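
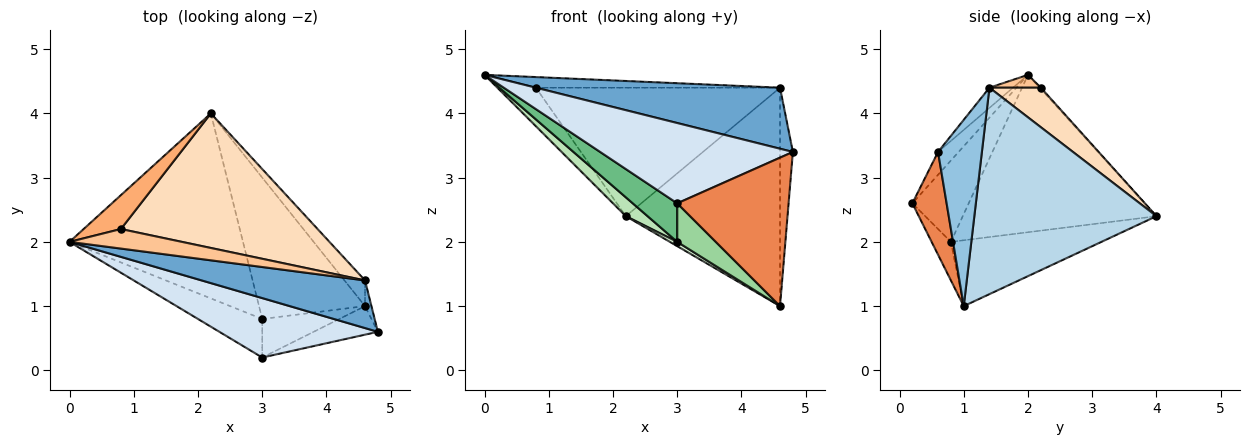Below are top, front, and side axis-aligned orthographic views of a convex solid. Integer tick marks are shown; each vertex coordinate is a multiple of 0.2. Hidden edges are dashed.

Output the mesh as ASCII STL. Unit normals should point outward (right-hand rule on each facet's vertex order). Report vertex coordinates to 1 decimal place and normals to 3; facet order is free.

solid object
 facet normal -0.076 -0.786 0.614
  outer loop
   vertex 4.6 1.4 4.4
   vertex 0.0 2.0 4.6
   vertex 4.8 0.6 3.4
  endloop
 endfacet
 facet normal 0.959 0.281 -0.033
  outer loop
   vertex 4.6 1.4 4.4
   vertex 4.8 0.6 3.4
   vertex 4.6 1.0 1.0
  endloop
 endfacet
 facet normal 0.761 0.644 -0.076
  outer loop
   vertex 4.6 1.4 4.4
   vertex 4.6 1.0 1.0
   vertex 2.2 4.0 2.4
  endloop
 endfacet
 facet normal -0.085 -0.801 0.593
  outer loop
   vertex 3.0 0.2 2.6
   vertex 4.8 0.6 3.4
   vertex 0.0 2.0 4.6
  endloop
 endfacet
 facet normal 0.289 -0.940 -0.181
  outer loop
   vertex 3.0 0.2 2.6
   vertex 4.6 1.0 1.0
   vertex 4.8 0.6 3.4
  endloop
 endfacet
 facet normal -0.023 0.751 0.660
  outer loop
   vertex 0.8 2.2 4.4
   vertex 2.2 4.0 2.4
   vertex 0.0 2.0 4.6
  endloop
 endfacet
 facet normal 0.100 0.475 0.874
  outer loop
   vertex 0.8 2.2 4.4
   vertex 0.0 2.0 4.6
   vertex 4.6 1.4 4.4
  endloop
 endfacet
 facet normal 0.144 0.683 0.716
  outer loop
   vertex 0.8 2.2 4.4
   vertex 4.6 1.4 4.4
   vertex 2.2 4.0 2.4
  endloop
 endfacet
 facet normal -0.667 -0.527 -0.527
  outer loop
   vertex 3.0 0.8 2.0
   vertex 3.0 0.2 2.6
   vertex 0.0 2.0 4.6
  endloop
 endfacet
 facet normal -0.333 -0.667 -0.667
  outer loop
   vertex 3.0 0.8 2.0
   vertex 4.6 1.0 1.0
   vertex 3.0 0.2 2.6
  endloop
 endfacet
 facet normal -0.670 -0.075 -0.738
  outer loop
   vertex 3.0 0.8 2.0
   vertex 0.0 2.0 4.6
   vertex 2.2 4.0 2.4
  endloop
 endfacet
 facet normal -0.528 -0.026 -0.849
  outer loop
   vertex 3.0 0.8 2.0
   vertex 2.2 4.0 2.4
   vertex 4.6 1.0 1.0
  endloop
 endfacet
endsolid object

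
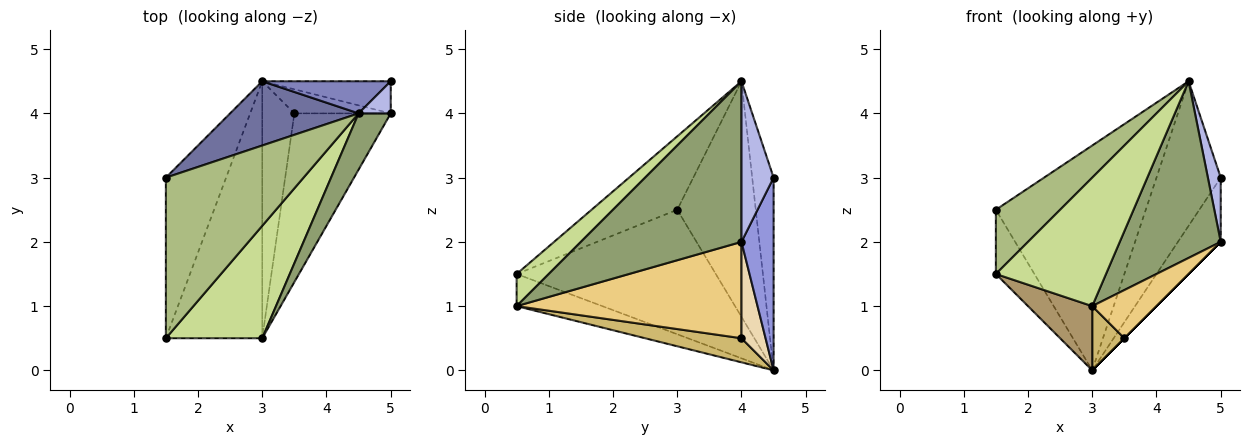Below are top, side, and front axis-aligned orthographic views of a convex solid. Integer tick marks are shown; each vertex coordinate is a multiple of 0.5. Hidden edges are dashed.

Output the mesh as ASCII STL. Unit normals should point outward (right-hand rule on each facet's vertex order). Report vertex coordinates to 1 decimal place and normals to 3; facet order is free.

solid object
 facet normal -0.450 0.859 0.245
  outer loop
   vertex 4.5 4.0 4.5
   vertex 3.0 4.5 0.0
   vertex 1.5 3.0 2.5
  endloop
 endfacet
 facet normal -0.309 0.928 0.206
  outer loop
   vertex 4.5 4.0 4.5
   vertex 5.0 4.5 3.0
   vertex 3.0 4.5 0.0
  endloop
 endfacet
 facet normal 0.557 0.743 -0.371
  outer loop
   vertex 5.0 4.0 2.0
   vertex 3.0 4.5 0.0
   vertex 5.0 4.5 3.0
  endloop
 endfacet
 facet normal 0.913 -0.365 0.183
  outer loop
   vertex 5.0 4.0 2.0
   vertex 5.0 4.5 3.0
   vertex 4.5 4.0 4.5
  endloop
 endfacet
 facet normal 0.835 -0.525 0.167
  outer loop
   vertex 5.0 4.0 2.0
   vertex 4.5 4.0 4.5
   vertex 3.0 0.5 1.0
  endloop
 endfacet
 facet normal -0.444 -0.333 0.832
  outer loop
   vertex 1.5 0.5 1.5
   vertex 4.5 4.0 4.5
   vertex 1.5 3.0 2.5
  endloop
 endfacet
 facet normal 0.214 -0.735 0.643
  outer loop
   vertex 1.5 0.5 1.5
   vertex 3.0 0.5 1.0
   vertex 4.5 4.0 4.5
  endloop
 endfacet
 facet normal -0.887 0.172 -0.429
  outer loop
   vertex 1.5 0.5 1.5
   vertex 1.5 3.0 2.5
   vertex 3.0 4.5 0.0
  endloop
 endfacet
 facet normal -0.308 -0.231 -0.923
  outer loop
   vertex 1.5 0.5 1.5
   vertex 3.0 4.5 0.0
   vertex 3.0 0.5 1.0
  endloop
 endfacet
 facet normal 0.588 -0.196 -0.784
  outer loop
   vertex 3.5 4.0 0.5
   vertex 3.0 0.5 1.0
   vertex 3.0 4.5 0.0
  endloop
 endfacet
 facet normal 0.693 -0.198 -0.693
  outer loop
   vertex 3.5 4.0 0.5
   vertex 5.0 4.0 2.0
   vertex 3.0 0.5 1.0
  endloop
 endfacet
 facet normal 0.707 0.000 -0.707
  outer loop
   vertex 3.5 4.0 0.5
   vertex 3.0 4.5 0.0
   vertex 5.0 4.0 2.0
  endloop
 endfacet
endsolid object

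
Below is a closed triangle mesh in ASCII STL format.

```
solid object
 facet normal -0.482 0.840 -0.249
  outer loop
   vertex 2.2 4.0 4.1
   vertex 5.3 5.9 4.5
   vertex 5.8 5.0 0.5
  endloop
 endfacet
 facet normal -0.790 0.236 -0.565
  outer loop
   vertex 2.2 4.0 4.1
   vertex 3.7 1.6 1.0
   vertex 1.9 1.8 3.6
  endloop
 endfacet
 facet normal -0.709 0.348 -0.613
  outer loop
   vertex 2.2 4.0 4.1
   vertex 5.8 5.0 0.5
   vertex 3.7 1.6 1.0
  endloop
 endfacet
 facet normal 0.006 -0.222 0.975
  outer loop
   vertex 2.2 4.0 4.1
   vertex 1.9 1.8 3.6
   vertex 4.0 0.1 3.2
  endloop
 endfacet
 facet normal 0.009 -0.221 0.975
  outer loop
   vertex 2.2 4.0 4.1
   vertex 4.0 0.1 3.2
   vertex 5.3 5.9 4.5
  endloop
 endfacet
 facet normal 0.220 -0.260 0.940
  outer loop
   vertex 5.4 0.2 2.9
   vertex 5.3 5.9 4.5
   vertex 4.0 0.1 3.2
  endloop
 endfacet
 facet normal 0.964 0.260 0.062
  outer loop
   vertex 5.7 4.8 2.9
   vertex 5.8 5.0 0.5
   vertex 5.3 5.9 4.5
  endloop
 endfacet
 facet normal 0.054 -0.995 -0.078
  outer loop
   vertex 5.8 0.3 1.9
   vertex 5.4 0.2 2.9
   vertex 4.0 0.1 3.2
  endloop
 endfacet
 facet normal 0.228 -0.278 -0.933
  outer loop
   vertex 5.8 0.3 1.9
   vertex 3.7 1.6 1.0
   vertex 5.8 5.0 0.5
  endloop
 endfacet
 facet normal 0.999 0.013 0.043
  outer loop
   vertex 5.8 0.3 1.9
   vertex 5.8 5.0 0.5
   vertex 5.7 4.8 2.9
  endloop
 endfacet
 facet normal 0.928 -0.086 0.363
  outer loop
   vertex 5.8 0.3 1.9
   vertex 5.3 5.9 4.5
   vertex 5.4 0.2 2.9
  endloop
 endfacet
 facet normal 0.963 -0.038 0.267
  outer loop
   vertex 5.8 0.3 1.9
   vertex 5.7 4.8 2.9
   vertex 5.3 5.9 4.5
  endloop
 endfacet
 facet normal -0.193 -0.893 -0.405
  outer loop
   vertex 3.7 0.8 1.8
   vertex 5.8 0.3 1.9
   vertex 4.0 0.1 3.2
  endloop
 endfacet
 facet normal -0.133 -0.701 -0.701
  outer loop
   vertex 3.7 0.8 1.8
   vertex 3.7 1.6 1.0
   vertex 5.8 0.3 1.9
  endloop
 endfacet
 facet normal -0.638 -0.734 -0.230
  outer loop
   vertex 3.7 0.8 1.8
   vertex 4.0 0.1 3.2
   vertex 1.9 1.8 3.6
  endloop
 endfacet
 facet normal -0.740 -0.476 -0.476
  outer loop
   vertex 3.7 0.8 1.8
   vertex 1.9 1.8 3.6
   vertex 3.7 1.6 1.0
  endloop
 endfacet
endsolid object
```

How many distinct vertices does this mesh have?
10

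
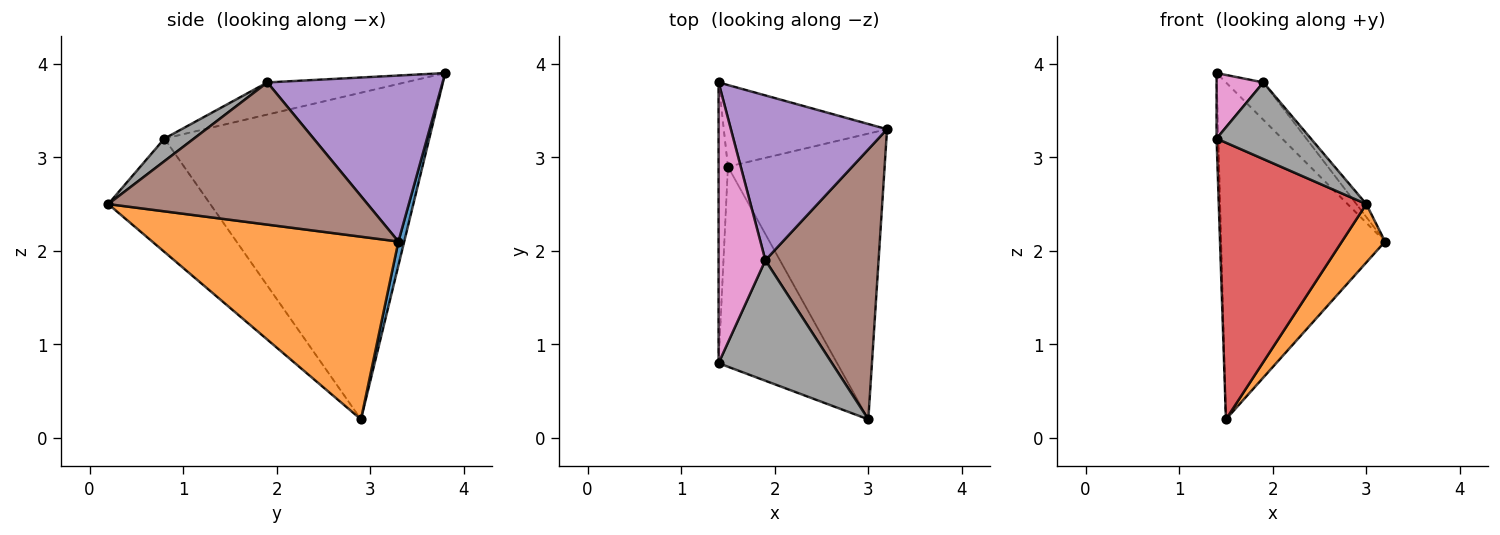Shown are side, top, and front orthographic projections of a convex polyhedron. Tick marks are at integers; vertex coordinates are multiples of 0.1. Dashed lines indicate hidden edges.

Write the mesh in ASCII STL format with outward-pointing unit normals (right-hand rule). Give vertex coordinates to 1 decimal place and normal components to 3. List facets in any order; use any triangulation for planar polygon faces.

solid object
 facet normal 0.034 0.971 -0.235
  outer loop
   vertex 1.5 2.9 0.2
   vertex 1.4 3.8 3.9
   vertex 3.2 3.3 2.1
  endloop
 endfacet
 facet normal 0.752 -0.132 -0.645
  outer loop
   vertex 1.5 2.9 0.2
   vertex 3.2 3.3 2.1
   vertex 3.0 0.2 2.5
  endloop
 endfacet
 facet normal -1.000 0.007 -0.029
  outer loop
   vertex 1.4 0.8 3.2
   vertex 1.4 3.8 3.9
   vertex 1.5 2.9 0.2
  endloop
 endfacet
 facet normal -0.489 -0.707 -0.511
  outer loop
   vertex 1.4 0.8 3.2
   vertex 1.5 2.9 0.2
   vertex 3.0 0.2 2.5
  endloop
 endfacet
 facet normal 0.720 0.154 0.677
  outer loop
   vertex 1.9 1.9 3.8
   vertex 3.2 3.3 2.1
   vertex 1.4 3.8 3.9
  endloop
 endfacet
 facet normal 0.782 0.030 0.623
  outer loop
   vertex 1.9 1.9 3.8
   vertex 3.0 0.2 2.5
   vertex 3.2 3.3 2.1
  endloop
 endfacet
 facet normal -0.556 -0.189 0.810
  outer loop
   vertex 1.9 1.9 3.8
   vertex 1.4 3.8 3.9
   vertex 1.4 0.8 3.2
  endloop
 endfacet
 facet normal 0.166 -0.529 0.832
  outer loop
   vertex 1.9 1.9 3.8
   vertex 1.4 0.8 3.2
   vertex 3.0 0.2 2.5
  endloop
 endfacet
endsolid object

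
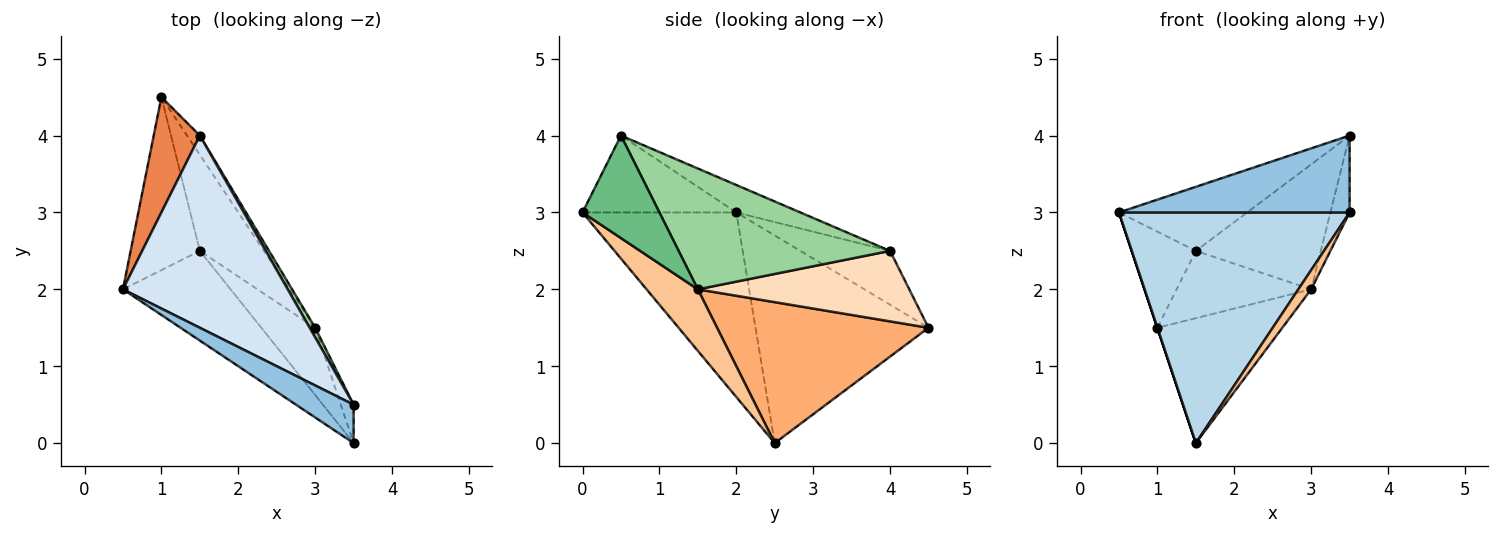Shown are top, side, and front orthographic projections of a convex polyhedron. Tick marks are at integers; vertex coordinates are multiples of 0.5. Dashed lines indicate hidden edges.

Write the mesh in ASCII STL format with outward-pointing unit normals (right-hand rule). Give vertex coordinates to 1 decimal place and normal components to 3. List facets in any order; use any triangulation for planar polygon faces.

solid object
 facet normal -0.949 0.000 -0.316
  outer loop
   vertex 1.5 2.5 0.0
   vertex 0.5 2.0 3.0
   vertex 1.0 4.5 1.5
  endloop
 endfacet
 facet normal -0.512 -0.768 0.384
  outer loop
   vertex 3.5 0.0 3.0
   vertex 3.5 0.5 4.0
   vertex 0.5 2.0 3.0
  endloop
 endfacet
 facet normal -0.528 -0.792 -0.308
  outer loop
   vertex 3.5 0.0 3.0
   vertex 0.5 2.0 3.0
   vertex 1.5 2.5 0.0
  endloop
 endfacet
 facet normal -0.156 0.312 0.937
  outer loop
   vertex 1.5 4.0 2.5
   vertex 0.5 2.0 3.0
   vertex 3.5 0.5 4.0
  endloop
 endfacet
 facet normal -0.667 0.477 0.572
  outer loop
   vertex 1.5 4.0 2.5
   vertex 1.0 4.5 1.5
   vertex 0.5 2.0 3.0
  endloop
 endfacet
 facet normal 0.802 0.474 -0.364
  outer loop
   vertex 3.0 1.5 2.0
   vertex 1.5 2.5 0.0
   vertex 1.0 4.5 1.5
  endloop
 endfacet
 facet normal 0.740 -0.185 -0.647
  outer loop
   vertex 3.0 1.5 2.0
   vertex 3.5 0.0 3.0
   vertex 1.5 2.5 0.0
  endloop
 endfacet
 facet normal 0.834 0.531 -0.152
  outer loop
   vertex 3.0 1.5 2.0
   vertex 1.0 4.5 1.5
   vertex 1.5 4.0 2.5
  endloop
 endfacet
 facet normal 0.963 0.241 -0.120
  outer loop
   vertex 3.0 1.5 2.0
   vertex 3.5 0.5 4.0
   vertex 3.5 0.0 3.0
  endloop
 endfacet
 facet normal 0.860 0.508 0.039
  outer loop
   vertex 3.0 1.5 2.0
   vertex 1.5 4.0 2.5
   vertex 3.5 0.5 4.0
  endloop
 endfacet
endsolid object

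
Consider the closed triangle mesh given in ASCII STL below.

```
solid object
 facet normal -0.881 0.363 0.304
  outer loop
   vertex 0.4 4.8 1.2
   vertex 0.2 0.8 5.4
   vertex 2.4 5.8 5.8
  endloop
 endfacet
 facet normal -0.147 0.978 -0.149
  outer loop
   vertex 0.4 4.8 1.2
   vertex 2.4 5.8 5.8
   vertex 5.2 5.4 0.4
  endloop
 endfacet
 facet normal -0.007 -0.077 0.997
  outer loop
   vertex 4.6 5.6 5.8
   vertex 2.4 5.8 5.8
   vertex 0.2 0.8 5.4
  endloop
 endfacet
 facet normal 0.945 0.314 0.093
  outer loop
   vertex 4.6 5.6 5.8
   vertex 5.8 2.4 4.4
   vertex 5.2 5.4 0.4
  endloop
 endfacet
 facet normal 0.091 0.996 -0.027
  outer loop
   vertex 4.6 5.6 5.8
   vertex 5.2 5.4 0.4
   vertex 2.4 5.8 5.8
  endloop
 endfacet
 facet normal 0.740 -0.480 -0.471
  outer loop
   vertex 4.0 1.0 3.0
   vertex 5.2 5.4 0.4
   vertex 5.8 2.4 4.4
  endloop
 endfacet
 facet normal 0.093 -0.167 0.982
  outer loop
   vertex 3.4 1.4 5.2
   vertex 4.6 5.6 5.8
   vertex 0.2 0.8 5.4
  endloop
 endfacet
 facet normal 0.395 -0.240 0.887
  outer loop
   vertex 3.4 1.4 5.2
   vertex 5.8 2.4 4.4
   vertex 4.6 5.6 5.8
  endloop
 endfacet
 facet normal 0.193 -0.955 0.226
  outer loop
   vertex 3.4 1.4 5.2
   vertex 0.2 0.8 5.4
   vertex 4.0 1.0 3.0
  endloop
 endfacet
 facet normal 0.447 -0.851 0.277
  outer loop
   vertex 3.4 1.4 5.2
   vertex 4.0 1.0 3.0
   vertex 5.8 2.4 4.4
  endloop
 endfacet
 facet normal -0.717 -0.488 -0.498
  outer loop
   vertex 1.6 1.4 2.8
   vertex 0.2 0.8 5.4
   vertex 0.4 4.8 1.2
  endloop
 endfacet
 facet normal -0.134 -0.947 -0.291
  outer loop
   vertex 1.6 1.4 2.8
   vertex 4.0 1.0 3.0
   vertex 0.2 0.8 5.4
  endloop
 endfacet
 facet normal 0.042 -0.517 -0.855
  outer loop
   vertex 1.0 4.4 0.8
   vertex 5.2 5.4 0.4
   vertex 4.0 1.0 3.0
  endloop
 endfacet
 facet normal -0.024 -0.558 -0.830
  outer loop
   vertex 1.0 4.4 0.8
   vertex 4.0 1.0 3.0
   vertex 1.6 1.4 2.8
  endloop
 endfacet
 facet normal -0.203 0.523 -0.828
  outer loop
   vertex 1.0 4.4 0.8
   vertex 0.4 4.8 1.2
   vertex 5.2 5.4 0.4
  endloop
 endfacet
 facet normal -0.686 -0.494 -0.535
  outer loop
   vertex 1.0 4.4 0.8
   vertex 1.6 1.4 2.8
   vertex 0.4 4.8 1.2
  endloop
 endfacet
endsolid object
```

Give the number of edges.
24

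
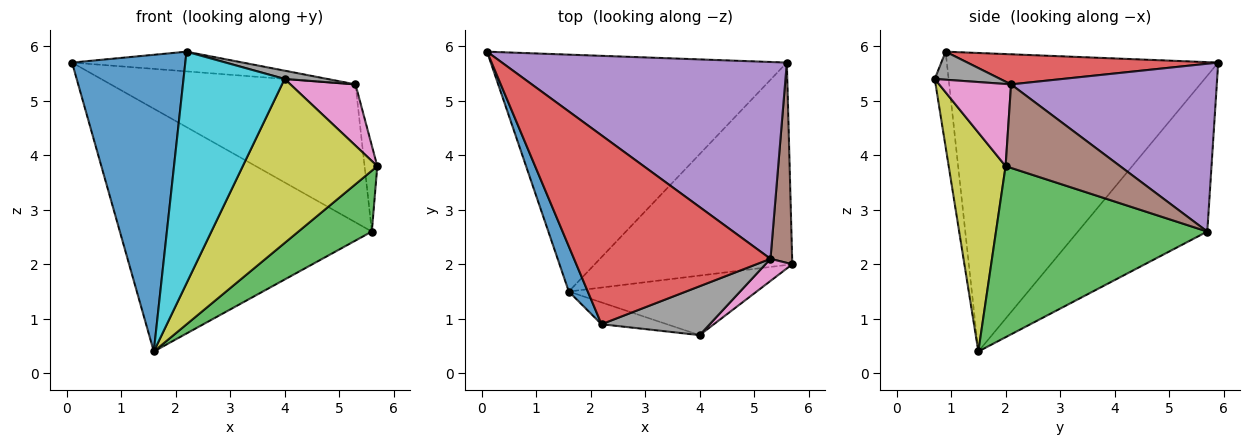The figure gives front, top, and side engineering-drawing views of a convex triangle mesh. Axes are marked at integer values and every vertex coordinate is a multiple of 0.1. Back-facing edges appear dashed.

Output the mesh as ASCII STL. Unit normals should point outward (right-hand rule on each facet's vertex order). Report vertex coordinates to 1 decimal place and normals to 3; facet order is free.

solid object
 facet normal -0.921 -0.385 0.059
  outer loop
   vertex 1.6 1.5 0.4
   vertex 2.2 0.9 5.9
   vertex 0.1 5.9 5.7
  endloop
 endfacet
 facet normal -0.345 0.672 -0.655
  outer loop
   vertex 5.6 5.7 2.6
   vertex 1.6 1.5 0.4
   vertex 0.1 5.9 5.7
  endloop
 endfacet
 facet normal 0.638 -0.222 -0.737
  outer loop
   vertex 5.6 5.7 2.6
   vertex 5.7 2.0 3.8
   vertex 1.6 1.5 0.4
  endloop
 endfacet
 facet normal 0.151 0.103 0.983
  outer loop
   vertex 5.3 2.1 5.3
   vertex 0.1 5.9 5.7
   vertex 2.2 0.9 5.9
  endloop
 endfacet
 facet normal 0.435 0.517 0.738
  outer loop
   vertex 5.3 2.1 5.3
   vertex 5.6 5.7 2.6
   vertex 0.1 5.9 5.7
  endloop
 endfacet
 facet normal 0.962 0.107 0.250
  outer loop
   vertex 5.3 2.1 5.3
   vertex 5.7 2.0 3.8
   vertex 5.6 5.7 2.6
  endloop
 endfacet
 facet normal 0.720 -0.652 0.236
  outer loop
   vertex 4.0 0.7 5.4
   vertex 5.7 2.0 3.8
   vertex 5.3 2.1 5.3
  endloop
 endfacet
 facet normal 0.247 -0.162 0.955
  outer loop
   vertex 4.0 0.7 5.4
   vertex 5.3 2.1 5.3
   vertex 2.2 0.9 5.9
  endloop
 endfacet
 facet normal 0.369 -0.873 -0.317
  outer loop
   vertex 4.0 0.7 5.4
   vertex 1.6 1.5 0.4
   vertex 5.7 2.0 3.8
  endloop
 endfacet
 facet normal -0.135 -0.986 -0.093
  outer loop
   vertex 4.0 0.7 5.4
   vertex 2.2 0.9 5.9
   vertex 1.6 1.5 0.4
  endloop
 endfacet
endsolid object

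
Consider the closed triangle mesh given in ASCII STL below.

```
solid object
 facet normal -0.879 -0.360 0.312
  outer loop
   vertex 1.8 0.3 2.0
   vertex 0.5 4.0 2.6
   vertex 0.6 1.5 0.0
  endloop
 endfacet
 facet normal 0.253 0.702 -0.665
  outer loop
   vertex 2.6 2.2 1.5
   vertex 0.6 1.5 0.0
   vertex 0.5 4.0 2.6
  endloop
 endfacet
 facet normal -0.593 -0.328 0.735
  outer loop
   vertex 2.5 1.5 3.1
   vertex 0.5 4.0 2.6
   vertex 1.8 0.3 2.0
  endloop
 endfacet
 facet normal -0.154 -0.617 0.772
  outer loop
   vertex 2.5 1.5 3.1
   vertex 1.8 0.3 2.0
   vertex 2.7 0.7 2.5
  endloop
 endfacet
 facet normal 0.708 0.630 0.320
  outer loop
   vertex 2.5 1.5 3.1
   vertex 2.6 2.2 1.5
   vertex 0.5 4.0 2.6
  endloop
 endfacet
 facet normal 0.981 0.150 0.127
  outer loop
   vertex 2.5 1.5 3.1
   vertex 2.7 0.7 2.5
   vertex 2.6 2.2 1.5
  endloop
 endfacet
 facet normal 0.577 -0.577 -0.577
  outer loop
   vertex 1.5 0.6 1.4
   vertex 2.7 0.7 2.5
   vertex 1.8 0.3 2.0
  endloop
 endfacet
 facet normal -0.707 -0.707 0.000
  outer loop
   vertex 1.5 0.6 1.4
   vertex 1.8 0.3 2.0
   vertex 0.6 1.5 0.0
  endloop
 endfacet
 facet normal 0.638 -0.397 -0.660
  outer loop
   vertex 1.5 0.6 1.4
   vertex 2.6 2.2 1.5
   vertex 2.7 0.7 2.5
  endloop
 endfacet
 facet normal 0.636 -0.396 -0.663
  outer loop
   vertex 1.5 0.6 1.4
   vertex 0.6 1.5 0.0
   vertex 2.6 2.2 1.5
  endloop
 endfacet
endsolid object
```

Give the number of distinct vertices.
7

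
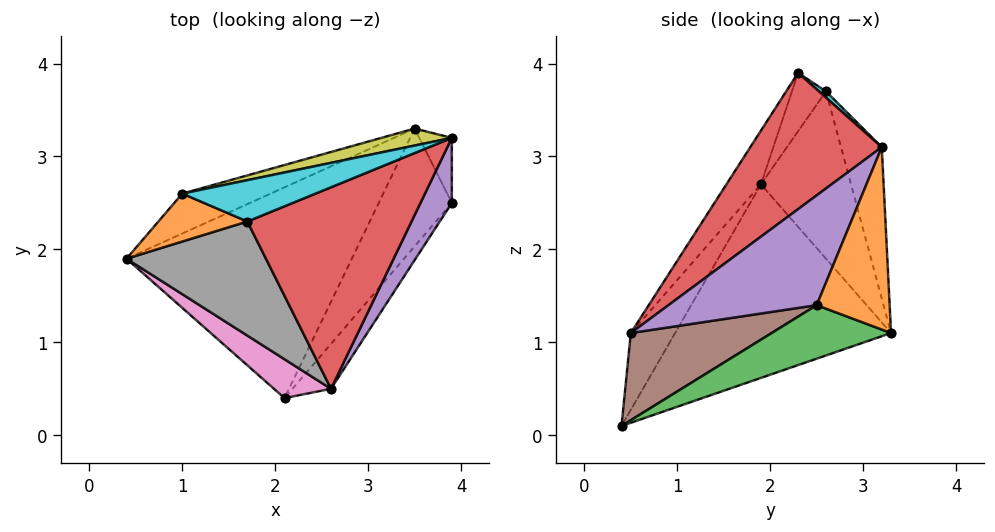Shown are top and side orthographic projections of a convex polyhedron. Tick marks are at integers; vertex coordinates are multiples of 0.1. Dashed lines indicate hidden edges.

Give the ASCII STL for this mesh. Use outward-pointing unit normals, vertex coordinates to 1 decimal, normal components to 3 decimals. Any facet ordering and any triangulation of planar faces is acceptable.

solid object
 facet normal -0.565 0.499 -0.657
  outer loop
   vertex 3.5 3.3 1.1
   vertex 2.1 0.4 0.1
   vertex 0.4 1.9 2.7
  endloop
 endfacet
 facet normal 0.906 0.392 -0.162
  outer loop
   vertex 3.9 2.5 1.4
   vertex 3.5 3.3 1.1
   vertex 3.9 3.2 3.1
  endloop
 endfacet
 facet normal 0.591 -0.007 -0.807
  outer loop
   vertex 3.9 2.5 1.4
   vertex 2.1 0.4 0.1
   vertex 3.5 3.3 1.1
  endloop
 endfacet
 facet normal 0.480 -0.660 0.578
  outer loop
   vertex 2.6 0.5 1.1
   vertex 3.9 3.2 3.1
   vertex 1.7 2.3 3.9
  endloop
 endfacet
 facet normal 0.800 -0.554 0.228
  outer loop
   vertex 2.6 0.5 1.1
   vertex 3.9 2.5 1.4
   vertex 3.9 3.2 3.1
  endloop
 endfacet
 facet normal 0.807 -0.471 -0.356
  outer loop
   vertex 2.6 0.5 1.1
   vertex 2.1 0.4 0.1
   vertex 3.9 2.5 1.4
  endloop
 endfacet
 facet normal -0.368 -0.889 0.273
  outer loop
   vertex 2.6 0.5 1.1
   vertex 0.4 1.9 2.7
   vertex 2.1 0.4 0.1
  endloop
 endfacet
 facet normal -0.188 -0.853 0.488
  outer loop
   vertex 2.6 0.5 1.1
   vertex 1.7 2.3 3.9
   vertex 0.4 1.9 2.7
  endloop
 endfacet
 facet normal -0.185 0.979 0.086
  outer loop
   vertex 1.0 2.6 3.7
   vertex 3.9 3.2 3.1
   vertex 3.5 3.3 1.1
  endloop
 endfacet
 facet normal 0.037 0.612 0.790
  outer loop
   vertex 1.0 2.6 3.7
   vertex 1.7 2.3 3.9
   vertex 3.9 3.2 3.1
  endloop
 endfacet
 facet normal -0.508 0.819 -0.268
  outer loop
   vertex 1.0 2.6 3.7
   vertex 3.5 3.3 1.1
   vertex 0.4 1.9 2.7
  endloop
 endfacet
 facet normal -0.445 -0.586 0.677
  outer loop
   vertex 1.0 2.6 3.7
   vertex 0.4 1.9 2.7
   vertex 1.7 2.3 3.9
  endloop
 endfacet
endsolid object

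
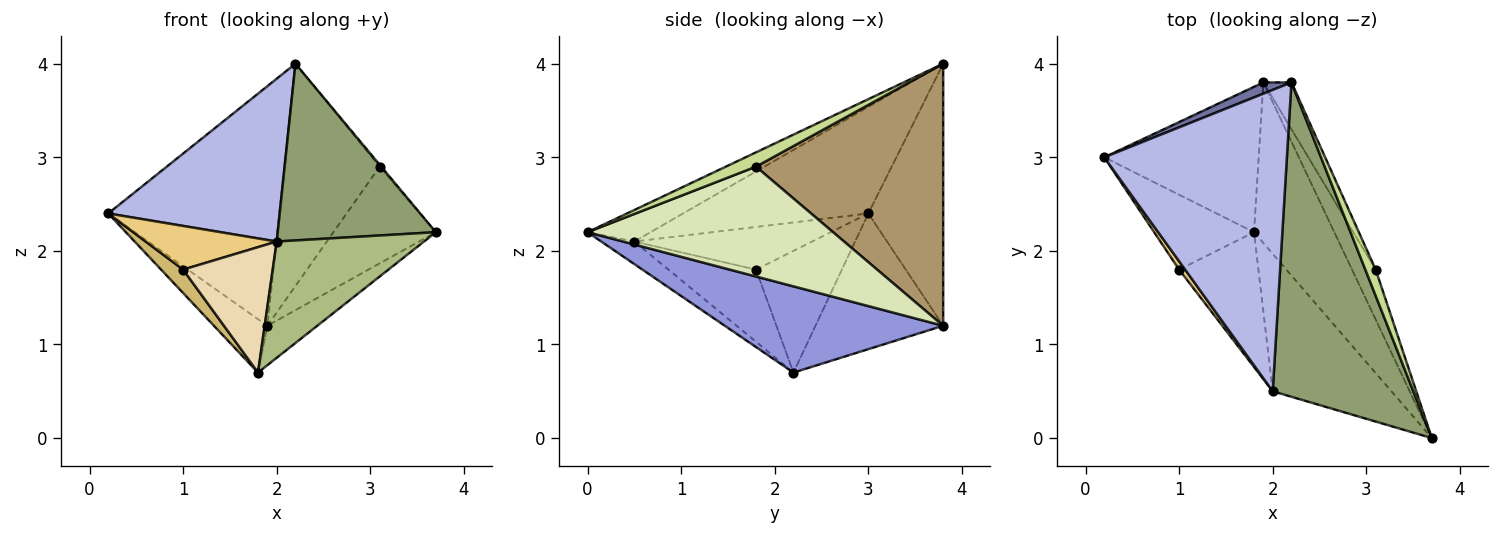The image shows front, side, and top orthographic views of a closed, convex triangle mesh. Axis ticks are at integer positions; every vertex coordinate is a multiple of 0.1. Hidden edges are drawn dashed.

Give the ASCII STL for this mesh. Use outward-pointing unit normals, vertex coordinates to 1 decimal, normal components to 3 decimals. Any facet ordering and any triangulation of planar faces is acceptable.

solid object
 facet normal -0.400 0.915 0.043
  outer loop
   vertex 1.9 3.8 1.2
   vertex 0.2 3.0 2.4
   vertex 2.2 3.8 4.0
  endloop
 endfacet
 facet normal -0.636 0.266 -0.724
  outer loop
   vertex 1.8 2.2 0.7
   vertex 0.2 3.0 2.4
   vertex 1.9 3.8 1.2
  endloop
 endfacet
 facet normal 0.722 0.165 -0.672
  outer loop
   vertex 1.8 2.2 0.7
   vertex 1.9 3.8 1.2
   vertex 3.7 0.0 2.2
  endloop
 endfacet
 facet normal -0.457 -0.423 0.783
  outer loop
   vertex 2.0 0.5 2.1
   vertex 2.2 3.8 4.0
   vertex 0.2 3.0 2.4
  endloop
 endfacet
 facet normal -0.192 -0.481 0.856
  outer loop
   vertex 2.0 0.5 2.1
   vertex 3.7 0.0 2.2
   vertex 2.2 3.8 4.0
  endloop
 endfacet
 facet normal -0.144 -0.639 -0.756
  outer loop
   vertex 2.0 0.5 2.1
   vertex 1.8 2.2 0.7
   vertex 3.7 0.0 2.2
  endloop
 endfacet
 facet normal 0.809 0.042 0.586
  outer loop
   vertex 3.1 1.8 2.9
   vertex 2.2 3.8 4.0
   vertex 3.7 0.0 2.2
  endloop
 endfacet
 facet normal 0.905 0.378 -0.195
  outer loop
   vertex 3.1 1.8 2.9
   vertex 3.7 0.0 2.2
   vertex 1.9 3.8 1.2
  endloop
 endfacet
 facet normal 0.887 0.452 -0.095
  outer loop
   vertex 3.1 1.8 2.9
   vertex 1.9 3.8 1.2
   vertex 2.2 3.8 4.0
  endloop
 endfacet
 facet normal -0.758 -0.194 -0.622
  outer loop
   vertex 1.0 1.8 1.8
   vertex 0.2 3.0 2.4
   vertex 1.8 2.2 0.7
  endloop
 endfacet
 facet normal -0.800 -0.589 0.112
  outer loop
   vertex 1.0 1.8 1.8
   vertex 2.0 0.5 2.1
   vertex 0.2 3.0 2.4
  endloop
 endfacet
 facet normal -0.554 -0.567 -0.609
  outer loop
   vertex 1.0 1.8 1.8
   vertex 1.8 2.2 0.7
   vertex 2.0 0.5 2.1
  endloop
 endfacet
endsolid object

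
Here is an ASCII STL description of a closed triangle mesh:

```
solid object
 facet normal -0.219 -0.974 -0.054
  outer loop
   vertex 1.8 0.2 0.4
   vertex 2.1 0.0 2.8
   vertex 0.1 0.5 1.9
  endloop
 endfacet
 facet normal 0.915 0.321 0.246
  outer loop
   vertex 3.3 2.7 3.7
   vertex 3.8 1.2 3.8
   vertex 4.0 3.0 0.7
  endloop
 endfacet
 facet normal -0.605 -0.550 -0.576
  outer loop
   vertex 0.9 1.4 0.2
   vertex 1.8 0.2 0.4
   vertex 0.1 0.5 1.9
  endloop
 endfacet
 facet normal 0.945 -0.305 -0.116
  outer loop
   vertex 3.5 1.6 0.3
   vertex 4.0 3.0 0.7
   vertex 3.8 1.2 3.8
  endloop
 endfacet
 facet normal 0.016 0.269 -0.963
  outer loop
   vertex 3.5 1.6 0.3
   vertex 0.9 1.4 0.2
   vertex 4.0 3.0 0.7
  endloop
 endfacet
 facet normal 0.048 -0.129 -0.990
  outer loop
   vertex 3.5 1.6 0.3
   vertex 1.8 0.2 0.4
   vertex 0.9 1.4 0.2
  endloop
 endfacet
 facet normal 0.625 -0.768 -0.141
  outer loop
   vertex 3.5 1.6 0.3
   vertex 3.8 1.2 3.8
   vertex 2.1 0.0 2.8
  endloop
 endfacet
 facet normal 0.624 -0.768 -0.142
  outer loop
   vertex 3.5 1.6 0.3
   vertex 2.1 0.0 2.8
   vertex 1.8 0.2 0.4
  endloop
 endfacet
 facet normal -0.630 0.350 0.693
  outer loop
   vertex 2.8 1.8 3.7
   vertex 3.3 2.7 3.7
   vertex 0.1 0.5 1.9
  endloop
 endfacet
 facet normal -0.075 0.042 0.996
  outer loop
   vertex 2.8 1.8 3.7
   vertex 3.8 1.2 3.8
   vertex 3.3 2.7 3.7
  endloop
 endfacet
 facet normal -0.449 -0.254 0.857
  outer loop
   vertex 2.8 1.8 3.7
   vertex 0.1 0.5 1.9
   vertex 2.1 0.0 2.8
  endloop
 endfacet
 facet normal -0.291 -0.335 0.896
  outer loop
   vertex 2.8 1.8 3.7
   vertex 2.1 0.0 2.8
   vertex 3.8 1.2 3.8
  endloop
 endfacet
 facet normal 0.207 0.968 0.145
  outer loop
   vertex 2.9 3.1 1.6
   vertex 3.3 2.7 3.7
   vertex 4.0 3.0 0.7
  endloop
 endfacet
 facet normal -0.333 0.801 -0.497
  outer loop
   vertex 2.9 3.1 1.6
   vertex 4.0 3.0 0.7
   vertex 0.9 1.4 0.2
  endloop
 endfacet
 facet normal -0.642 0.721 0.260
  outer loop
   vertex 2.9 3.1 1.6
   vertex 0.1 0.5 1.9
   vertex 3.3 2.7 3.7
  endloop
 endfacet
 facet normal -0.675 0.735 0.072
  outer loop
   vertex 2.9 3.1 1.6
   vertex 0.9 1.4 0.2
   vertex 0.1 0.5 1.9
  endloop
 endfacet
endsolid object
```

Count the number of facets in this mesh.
16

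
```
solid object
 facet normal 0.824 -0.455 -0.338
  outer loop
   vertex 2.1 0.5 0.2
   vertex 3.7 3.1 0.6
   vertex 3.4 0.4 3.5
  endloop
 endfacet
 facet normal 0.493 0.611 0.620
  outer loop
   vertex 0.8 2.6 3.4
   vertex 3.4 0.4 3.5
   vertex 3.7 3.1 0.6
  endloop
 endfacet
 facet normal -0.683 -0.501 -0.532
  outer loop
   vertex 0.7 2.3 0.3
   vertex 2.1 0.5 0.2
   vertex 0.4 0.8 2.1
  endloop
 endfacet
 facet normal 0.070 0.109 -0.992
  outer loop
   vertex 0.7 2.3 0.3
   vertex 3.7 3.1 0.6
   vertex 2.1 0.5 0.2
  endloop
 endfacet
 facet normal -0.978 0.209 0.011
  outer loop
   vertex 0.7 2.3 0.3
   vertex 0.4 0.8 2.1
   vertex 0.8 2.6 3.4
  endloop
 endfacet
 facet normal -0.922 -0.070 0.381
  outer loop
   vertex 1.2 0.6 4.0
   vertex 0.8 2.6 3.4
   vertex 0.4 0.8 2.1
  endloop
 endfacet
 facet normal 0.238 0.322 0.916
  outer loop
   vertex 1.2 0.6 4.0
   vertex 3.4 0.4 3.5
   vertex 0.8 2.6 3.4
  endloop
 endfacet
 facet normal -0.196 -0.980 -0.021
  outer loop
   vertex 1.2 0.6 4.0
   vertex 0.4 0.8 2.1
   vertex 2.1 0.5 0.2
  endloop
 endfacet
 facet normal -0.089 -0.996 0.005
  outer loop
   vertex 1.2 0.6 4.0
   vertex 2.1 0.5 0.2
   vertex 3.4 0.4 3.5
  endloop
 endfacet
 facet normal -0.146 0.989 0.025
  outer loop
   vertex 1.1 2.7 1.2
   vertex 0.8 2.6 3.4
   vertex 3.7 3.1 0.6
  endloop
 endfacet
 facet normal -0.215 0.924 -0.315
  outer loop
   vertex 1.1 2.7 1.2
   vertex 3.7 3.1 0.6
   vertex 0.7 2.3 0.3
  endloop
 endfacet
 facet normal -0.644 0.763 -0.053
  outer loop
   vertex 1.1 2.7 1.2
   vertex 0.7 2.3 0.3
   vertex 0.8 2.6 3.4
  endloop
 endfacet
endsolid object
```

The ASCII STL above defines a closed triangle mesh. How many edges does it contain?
18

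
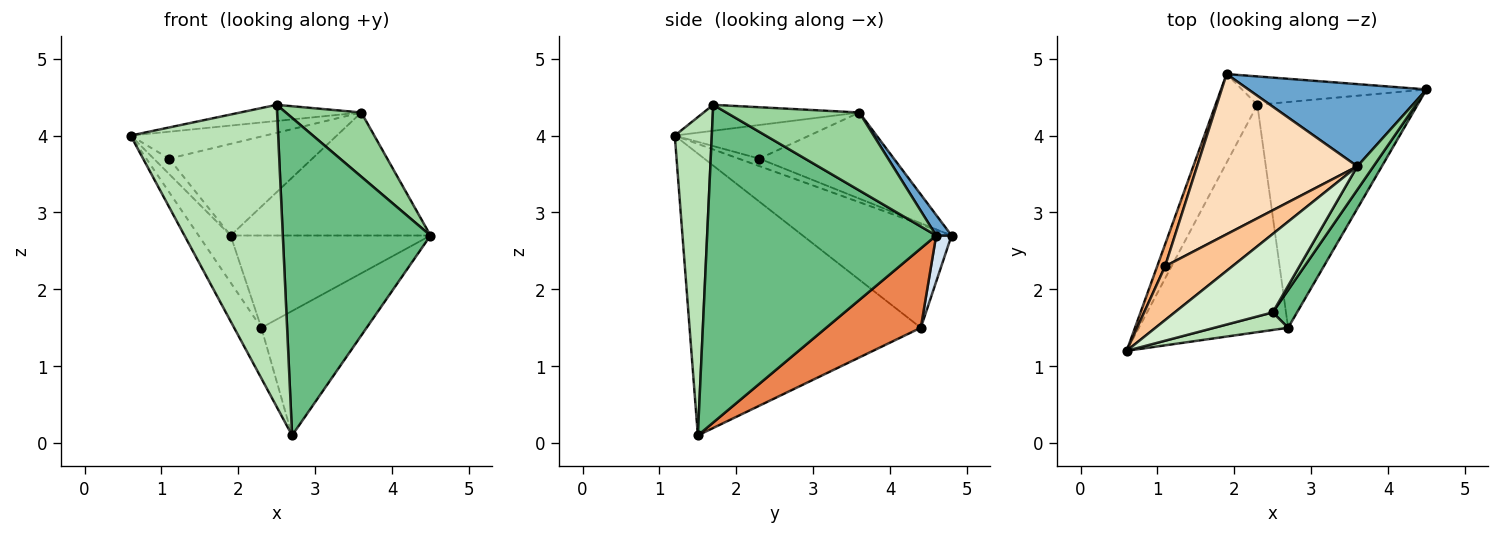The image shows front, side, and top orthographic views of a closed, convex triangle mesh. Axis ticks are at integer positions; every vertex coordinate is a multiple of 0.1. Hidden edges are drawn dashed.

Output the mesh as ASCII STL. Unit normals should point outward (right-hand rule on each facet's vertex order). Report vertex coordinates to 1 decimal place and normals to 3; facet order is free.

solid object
 facet normal 0.064 0.830 0.554
  outer loop
   vertex 3.6 3.6 4.3
   vertex 4.5 4.6 2.7
   vertex 1.9 4.8 2.7
  endloop
 endfacet
 facet normal -0.909 0.195 -0.368
  outer loop
   vertex 2.3 4.4 1.5
   vertex 0.6 1.2 4.0
   vertex 1.9 4.8 2.7
  endloop
 endfacet
 facet normal -0.879 0.103 -0.465
  outer loop
   vertex 2.3 4.4 1.5
   vertex 2.7 1.5 0.1
   vertex 0.6 1.2 4.0
  endloop
 endfacet
 facet normal 0.073 0.953 -0.293
  outer loop
   vertex 2.3 4.4 1.5
   vertex 1.9 4.8 2.7
   vertex 4.5 4.6 2.7
  endloop
 endfacet
 facet normal 0.398 0.443 -0.803
  outer loop
   vertex 2.3 4.4 1.5
   vertex 4.5 4.6 2.7
   vertex 2.7 1.5 0.1
  endloop
 endfacet
 facet normal -0.612 0.455 0.647
  outer loop
   vertex 1.1 2.3 3.7
   vertex 1.9 4.8 2.7
   vertex 0.6 1.2 4.0
  endloop
 endfacet
 facet normal -0.408 0.408 0.816
  outer loop
   vertex 1.1 2.3 3.7
   vertex 0.6 1.2 4.0
   vertex 3.6 3.6 4.3
  endloop
 endfacet
 facet normal -0.423 0.450 0.787
  outer loop
   vertex 1.1 2.3 3.7
   vertex 3.6 3.6 4.3
   vertex 1.9 4.8 2.7
  endloop
 endfacet
 facet normal 0.839 -0.541 0.064
  outer loop
   vertex 2.5 1.7 4.4
   vertex 2.7 1.5 0.1
   vertex 4.5 4.6 2.7
  endloop
 endfacet
 facet normal 0.856 -0.486 0.178
  outer loop
   vertex 2.5 1.7 4.4
   vertex 4.5 4.6 2.7
   vertex 3.6 3.6 4.3
  endloop
 endfacet
 facet normal 0.243 -0.968 0.056
  outer loop
   vertex 2.5 1.7 4.4
   vertex 0.6 1.2 4.0
   vertex 2.7 1.5 0.1
  endloop
 endfacet
 facet normal -0.251 0.195 0.948
  outer loop
   vertex 2.5 1.7 4.4
   vertex 3.6 3.6 4.3
   vertex 0.6 1.2 4.0
  endloop
 endfacet
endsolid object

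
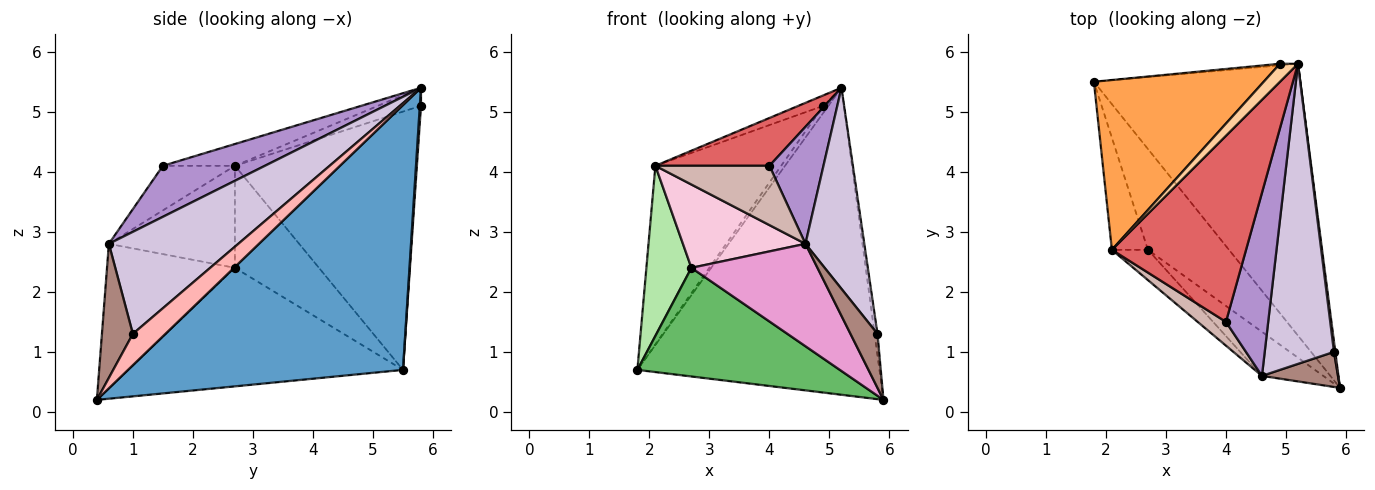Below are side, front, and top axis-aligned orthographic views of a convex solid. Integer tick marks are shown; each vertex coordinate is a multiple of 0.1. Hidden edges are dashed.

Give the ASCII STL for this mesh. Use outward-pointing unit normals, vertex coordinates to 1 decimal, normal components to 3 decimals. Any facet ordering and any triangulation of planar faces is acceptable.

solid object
 facet normal 0.648 0.570 -0.505
  outer loop
   vertex 5.2 5.8 5.4
   vertex 5.9 0.4 0.2
   vertex 1.8 5.5 0.7
  endloop
 endfacet
 facet normal 0.219 0.951 -0.219
  outer loop
   vertex 4.9 5.8 5.1
   vertex 5.2 5.8 5.4
   vertex 1.8 5.5 0.7
  endloop
 endfacet
 facet normal -0.724 0.500 0.476
  outer loop
   vertex 2.1 2.7 4.1
   vertex 4.9 5.8 5.1
   vertex 1.8 5.5 0.7
  endloop
 endfacet
 facet normal -0.654 0.380 0.654
  outer loop
   vertex 2.1 2.7 4.1
   vertex 5.2 5.8 5.4
   vertex 4.9 5.8 5.1
  endloop
 endfacet
 facet normal -0.705 -0.520 -0.482
  outer loop
   vertex 2.7 2.7 2.4
   vertex 1.8 5.5 0.7
   vertex 5.9 0.4 0.2
  endloop
 endfacet
 facet normal -0.842 -0.451 -0.297
  outer loop
   vertex 2.7 2.7 2.4
   vertex 2.1 2.7 4.1
   vertex 1.8 5.5 0.7
  endloop
 endfacet
 facet normal -0.155 -0.246 0.957
  outer loop
   vertex 4.0 1.5 4.1
   vertex 5.2 5.8 5.4
   vertex 2.1 2.7 4.1
  endloop
 endfacet
 facet normal 0.995 0.088 0.042
  outer loop
   vertex 5.8 1.0 1.3
   vertex 5.9 0.4 0.2
   vertex 5.2 5.8 5.4
  endloop
 endfacet
 facet normal 0.713 -0.378 0.591
  outer loop
   vertex 4.6 0.6 2.8
   vertex 5.2 5.8 5.4
   vertex 4.0 1.5 4.1
  endloop
 endfacet
 facet normal 0.774 -0.352 0.526
  outer loop
   vertex 4.6 0.6 2.8
   vertex 5.8 1.0 1.3
   vertex 5.2 5.8 5.4
  endloop
 endfacet
 facet normal 0.693 -0.605 0.393
  outer loop
   vertex 4.6 0.6 2.8
   vertex 5.9 0.4 0.2
   vertex 5.8 1.0 1.3
  endloop
 endfacet
 facet normal -0.506 -0.801 0.321
  outer loop
   vertex 4.6 0.6 2.8
   vertex 4.0 1.5 4.1
   vertex 2.1 2.7 4.1
  endloop
 endfacet
 facet normal -0.682 -0.672 -0.289
  outer loop
   vertex 4.6 0.6 2.8
   vertex 2.7 2.7 2.4
   vertex 5.9 0.4 0.2
  endloop
 endfacet
 facet normal -0.695 -0.676 -0.245
  outer loop
   vertex 4.6 0.6 2.8
   vertex 2.1 2.7 4.1
   vertex 2.7 2.7 2.4
  endloop
 endfacet
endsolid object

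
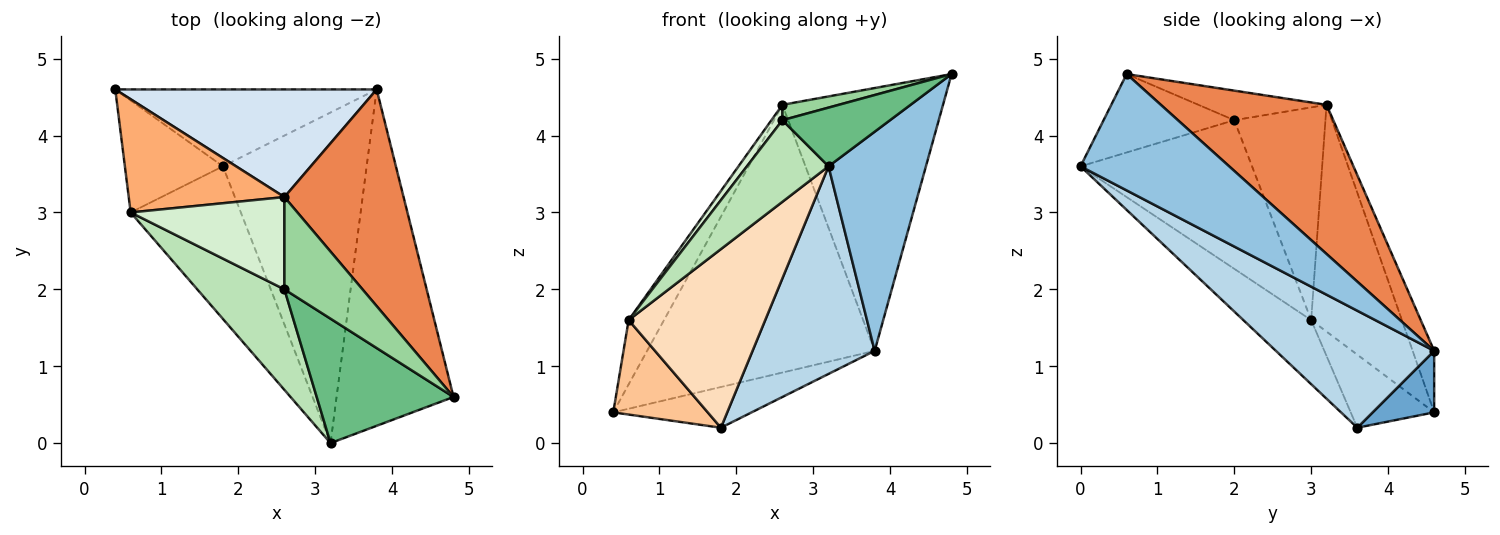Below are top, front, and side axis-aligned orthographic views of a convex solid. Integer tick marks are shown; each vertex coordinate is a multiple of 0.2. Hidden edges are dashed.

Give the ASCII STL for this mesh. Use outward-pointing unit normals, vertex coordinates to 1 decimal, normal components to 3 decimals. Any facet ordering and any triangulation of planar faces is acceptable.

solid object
 facet normal 0.204 0.458 -0.865
  outer loop
   vertex 3.8 4.6 1.2
   vertex 1.8 3.6 0.2
   vertex 0.4 4.6 0.4
  endloop
 endfacet
 facet normal 0.640 -0.419 -0.644
  outer loop
   vertex 3.8 4.6 1.2
   vertex 4.8 0.6 4.8
   vertex 3.2 0.0 3.6
  endloop
 endfacet
 facet normal 0.568 -0.438 -0.697
  outer loop
   vertex 3.8 4.6 1.2
   vertex 3.2 0.0 3.6
   vertex 1.8 3.6 0.2
  endloop
 endfacet
 facet normal -0.087 0.924 0.372
  outer loop
   vertex 2.6 3.2 4.4
   vertex 3.8 4.6 1.2
   vertex 0.4 4.6 0.4
  endloop
 endfacet
 facet normal 0.623 0.604 0.498
  outer loop
   vertex 2.6 3.2 4.4
   vertex 4.8 0.6 4.8
   vertex 3.8 4.6 1.2
  endloop
 endfacet
 facet normal -0.785 0.306 0.539
  outer loop
   vertex 0.6 3.0 1.6
   vertex 2.6 3.2 4.4
   vertex 0.4 4.6 0.4
  endloop
 endfacet
 facet normal -0.495 -0.560 -0.664
  outer loop
   vertex 0.6 3.0 1.6
   vertex 0.4 4.6 0.4
   vertex 1.8 3.6 0.2
  endloop
 endfacet
 facet normal -0.353 -0.711 -0.608
  outer loop
   vertex 0.6 3.0 1.6
   vertex 1.8 3.6 0.2
   vertex 3.2 0.0 3.6
  endloop
 endfacet
 facet normal -0.460 -0.379 0.803
  outer loop
   vertex 2.6 2.0 4.2
   vertex 3.2 0.0 3.6
   vertex 4.8 0.6 4.8
  endloop
 endfacet
 facet normal -0.350 -0.154 0.924
  outer loop
   vertex 2.6 2.0 4.2
   vertex 4.8 0.6 4.8
   vertex 2.6 3.2 4.4
  endloop
 endfacet
 facet normal -0.798 -0.380 0.468
  outer loop
   vertex 2.6 2.0 4.2
   vertex 0.6 3.0 1.6
   vertex 3.2 0.0 3.6
  endloop
 endfacet
 facet normal -0.807 -0.097 0.583
  outer loop
   vertex 2.6 2.0 4.2
   vertex 2.6 3.2 4.4
   vertex 0.6 3.0 1.6
  endloop
 endfacet
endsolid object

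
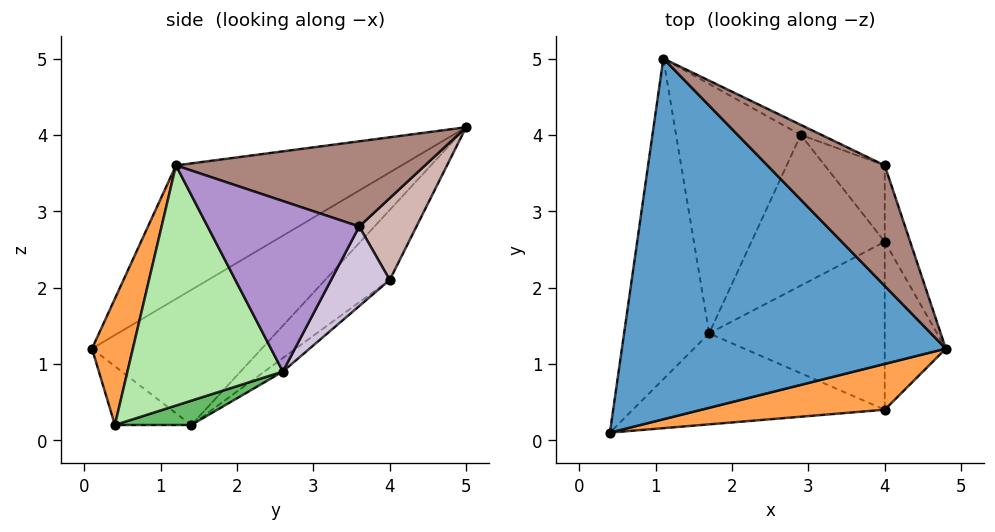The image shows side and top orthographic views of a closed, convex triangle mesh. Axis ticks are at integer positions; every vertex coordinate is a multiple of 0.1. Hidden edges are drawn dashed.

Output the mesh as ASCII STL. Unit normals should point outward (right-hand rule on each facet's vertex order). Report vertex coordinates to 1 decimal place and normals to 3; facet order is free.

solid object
 facet normal -0.342 -0.442 0.829
  outer loop
   vertex 1.1 5.0 4.1
   vertex 0.4 0.1 1.2
   vertex 4.8 1.2 3.6
  endloop
 endfacet
 facet normal -0.776 0.400 -0.488
  outer loop
   vertex 1.7 1.4 0.2
   vertex 0.4 0.1 1.2
   vertex 1.1 5.0 4.1
  endloop
 endfacet
 facet normal 0.136 -0.971 0.197
  outer loop
   vertex 4.0 0.4 0.2
   vertex 4.8 1.2 3.6
   vertex 0.4 0.1 1.2
  endloop
 endfacet
 facet normal -0.201 -0.463 -0.863
  outer loop
   vertex 4.0 0.4 0.2
   vertex 0.4 0.1 1.2
   vertex 1.7 1.4 0.2
  endloop
 endfacet
 facet normal 0.131 0.301 -0.945
  outer loop
   vertex 4.0 2.6 0.9
   vertex 4.0 0.4 0.2
   vertex 1.7 1.4 0.2
  endloop
 endfacet
 facet normal 0.966 0.078 -0.246
  outer loop
   vertex 4.0 2.6 0.9
   vertex 4.8 1.2 3.6
   vertex 4.0 0.4 0.2
  endloop
 endfacet
 facet normal -0.370 0.653 -0.660
  outer loop
   vertex 2.9 4.0 2.1
   vertex 1.7 1.4 0.2
   vertex 1.1 5.0 4.1
  endloop
 endfacet
 facet normal -0.080 0.612 -0.787
  outer loop
   vertex 2.9 4.0 2.1
   vertex 4.0 2.6 0.9
   vertex 1.7 1.4 0.2
  endloop
 endfacet
 facet normal 0.952 0.270 -0.142
  outer loop
   vertex 4.0 3.6 2.8
   vertex 4.8 1.2 3.6
   vertex 4.0 2.6 0.9
  endloop
 endfacet
 facet normal 0.526 0.753 -0.396
  outer loop
   vertex 4.0 3.6 2.8
   vertex 4.0 2.6 0.9
   vertex 2.9 4.0 2.1
  endloop
 endfacet
 facet normal 0.533 0.422 0.734
  outer loop
   vertex 4.0 3.6 2.8
   vertex 1.1 5.0 4.1
   vertex 4.8 1.2 3.6
  endloop
 endfacet
 facet normal 0.396 0.913 -0.100
  outer loop
   vertex 4.0 3.6 2.8
   vertex 2.9 4.0 2.1
   vertex 1.1 5.0 4.1
  endloop
 endfacet
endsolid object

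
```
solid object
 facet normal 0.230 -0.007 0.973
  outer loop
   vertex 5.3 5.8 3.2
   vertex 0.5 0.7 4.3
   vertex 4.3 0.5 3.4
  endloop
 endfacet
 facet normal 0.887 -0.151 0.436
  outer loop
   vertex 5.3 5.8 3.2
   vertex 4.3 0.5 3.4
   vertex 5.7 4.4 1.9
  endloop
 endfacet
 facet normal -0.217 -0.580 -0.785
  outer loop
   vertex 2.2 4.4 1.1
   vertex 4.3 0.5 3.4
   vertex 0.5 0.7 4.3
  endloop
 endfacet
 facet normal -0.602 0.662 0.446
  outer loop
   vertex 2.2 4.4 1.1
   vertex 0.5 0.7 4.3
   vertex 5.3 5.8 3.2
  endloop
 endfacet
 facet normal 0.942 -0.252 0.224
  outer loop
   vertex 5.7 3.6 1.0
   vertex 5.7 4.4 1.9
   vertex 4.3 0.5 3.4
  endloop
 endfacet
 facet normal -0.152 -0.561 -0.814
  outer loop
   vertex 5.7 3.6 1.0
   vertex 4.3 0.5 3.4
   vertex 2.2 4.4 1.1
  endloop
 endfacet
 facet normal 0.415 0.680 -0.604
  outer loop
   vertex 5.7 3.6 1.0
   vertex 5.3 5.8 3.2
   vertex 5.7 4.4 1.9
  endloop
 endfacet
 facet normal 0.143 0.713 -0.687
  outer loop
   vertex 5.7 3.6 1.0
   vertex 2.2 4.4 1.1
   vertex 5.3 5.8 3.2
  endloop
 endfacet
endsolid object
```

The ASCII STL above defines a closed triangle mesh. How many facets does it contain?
8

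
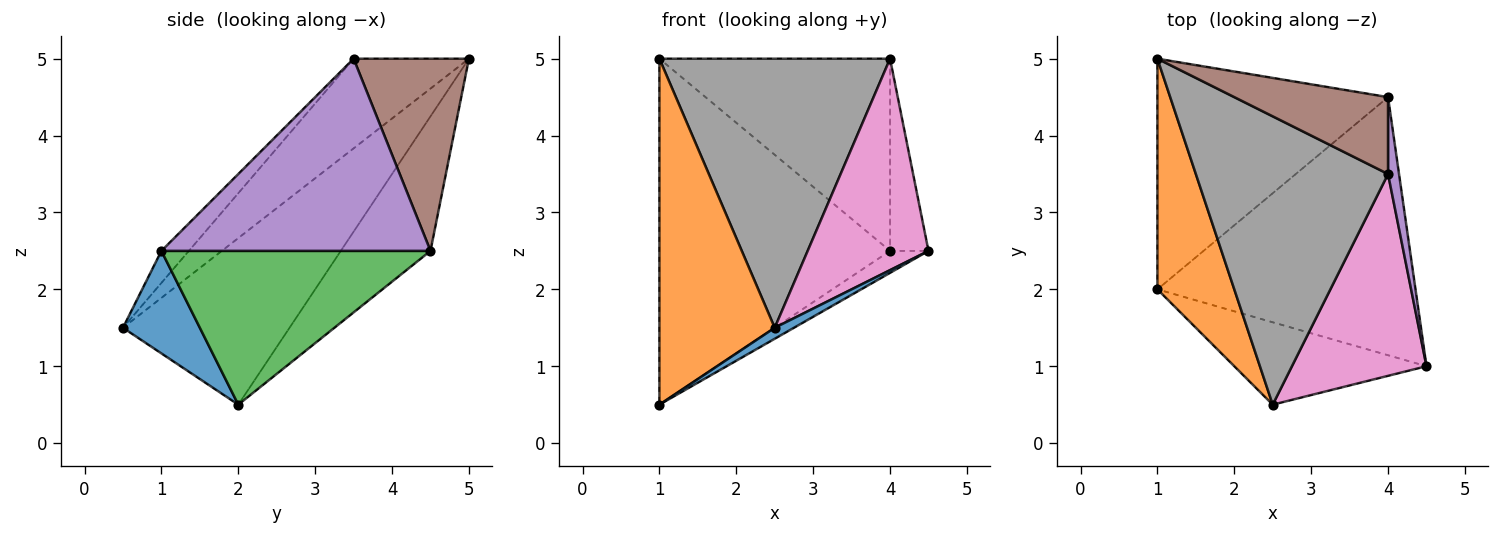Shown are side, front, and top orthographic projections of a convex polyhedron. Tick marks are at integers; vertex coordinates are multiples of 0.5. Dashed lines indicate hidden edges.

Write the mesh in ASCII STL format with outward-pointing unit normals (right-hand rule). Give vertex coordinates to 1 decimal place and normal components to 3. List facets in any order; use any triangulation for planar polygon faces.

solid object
 facet normal 0.467 -0.117 -0.876
  outer loop
   vertex 2.5 0.5 1.5
   vertex 1.0 2.0 0.5
   vertex 4.5 1.0 2.5
  endloop
 endfacet
 facet normal -0.769 -0.532 0.355
  outer loop
   vertex 2.5 0.5 1.5
   vertex 1.0 5.0 5.0
   vertex 1.0 2.0 0.5
  endloop
 endfacet
 facet normal 0.510 0.073 -0.857
  outer loop
   vertex 4.0 4.5 2.5
   vertex 4.5 1.0 2.5
   vertex 1.0 2.0 0.5
  endloop
 endfacet
 facet normal -0.308 0.792 -0.528
  outer loop
   vertex 4.0 4.5 2.5
   vertex 1.0 2.0 0.5
   vertex 1.0 5.0 5.0
  endloop
 endfacet
 facet normal 0.988 0.141 0.056
  outer loop
   vertex 4.0 3.5 5.0
   vertex 4.5 1.0 2.5
   vertex 4.0 4.5 2.5
  endloop
 endfacet
 facet normal 0.421 0.842 0.337
  outer loop
   vertex 4.0 3.5 5.0
   vertex 4.0 4.5 2.5
   vertex 1.0 5.0 5.0
  endloop
 endfacet
 facet normal -0.162 -0.714 0.681
  outer loop
   vertex 4.0 3.5 5.0
   vertex 2.5 0.5 1.5
   vertex 4.5 1.0 2.5
  endloop
 endfacet
 facet normal -0.323 -0.646 0.692
  outer loop
   vertex 4.0 3.5 5.0
   vertex 1.0 5.0 5.0
   vertex 2.5 0.5 1.5
  endloop
 endfacet
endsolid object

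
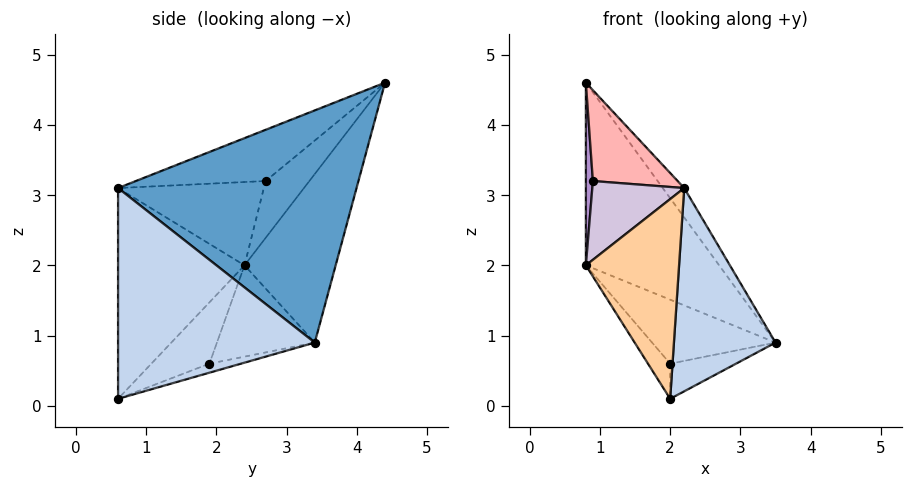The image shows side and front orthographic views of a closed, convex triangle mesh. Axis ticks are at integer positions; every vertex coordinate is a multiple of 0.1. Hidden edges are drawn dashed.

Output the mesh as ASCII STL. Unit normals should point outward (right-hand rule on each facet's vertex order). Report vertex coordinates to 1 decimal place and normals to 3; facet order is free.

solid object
 facet normal 0.815 0.073 0.575
  outer loop
   vertex 2.2 0.6 3.1
   vertex 3.5 3.4 0.9
   vertex 0.8 4.4 4.6
  endloop
 endfacet
 facet normal 0.887 -0.458 -0.059
  outer loop
   vertex 2.2 0.6 3.1
   vertex 2.0 0.6 0.1
   vertex 3.5 3.4 0.9
  endloop
 endfacet
 facet normal -0.476 0.697 -0.536
  outer loop
   vertex 0.8 2.4 2.0
   vertex 0.8 4.4 4.6
   vertex 3.5 3.4 0.9
  endloop
 endfacet
 facet normal -0.804 -0.592 0.054
  outer loop
   vertex 0.8 2.4 2.0
   vertex 2.0 0.6 0.1
   vertex 2.2 0.6 3.1
  endloop
 endfacet
 facet normal -0.170 0.354 -0.920
  outer loop
   vertex 2.0 1.9 0.6
   vertex 3.5 3.4 0.9
   vertex 2.0 0.6 0.1
  endloop
 endfacet
 facet normal -0.482 0.608 -0.631
  outer loop
   vertex 2.0 1.9 0.6
   vertex 0.8 2.4 2.0
   vertex 3.5 3.4 0.9
  endloop
 endfacet
 facet normal -0.685 0.262 -0.680
  outer loop
   vertex 2.0 1.9 0.6
   vertex 2.0 0.6 0.1
   vertex 0.8 2.4 2.0
  endloop
 endfacet
 facet normal -0.716 -0.468 0.517
  outer loop
   vertex 0.9 2.7 3.2
   vertex 2.2 0.6 3.1
   vertex 0.8 4.4 4.6
  endloop
 endfacet
 facet normal -0.980 -0.157 0.121
  outer loop
   vertex 0.9 2.7 3.2
   vertex 0.8 4.4 4.6
   vertex 0.8 2.4 2.0
  endloop
 endfacet
 facet normal -0.829 -0.523 0.200
  outer loop
   vertex 0.9 2.7 3.2
   vertex 0.8 2.4 2.0
   vertex 2.2 0.6 3.1
  endloop
 endfacet
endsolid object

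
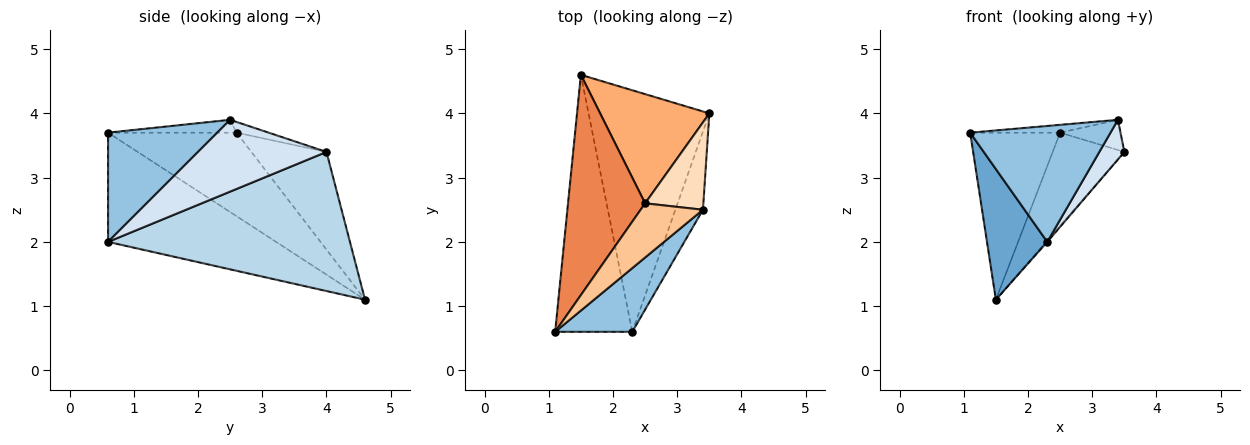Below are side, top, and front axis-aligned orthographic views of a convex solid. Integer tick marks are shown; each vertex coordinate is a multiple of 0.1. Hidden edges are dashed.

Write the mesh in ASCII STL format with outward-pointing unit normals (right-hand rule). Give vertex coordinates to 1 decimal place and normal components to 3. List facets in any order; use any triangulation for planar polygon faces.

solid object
 facet normal -0.784 -0.281 -0.553
  outer loop
   vertex 2.3 0.6 2.0
   vertex 1.1 0.6 3.7
   vertex 1.5 4.6 1.1
  endloop
 endfacet
 facet normal 0.564 -0.724 0.398
  outer loop
   vertex 2.3 0.6 2.0
   vertex 3.4 2.5 3.9
   vertex 1.1 0.6 3.7
  endloop
 endfacet
 facet normal 0.755 0.003 -0.656
  outer loop
   vertex 2.3 0.6 2.0
   vertex 1.5 4.6 1.1
   vertex 3.5 4.0 3.4
  endloop
 endfacet
 facet normal 0.918 -0.179 -0.353
  outer loop
   vertex 2.3 0.6 2.0
   vertex 3.5 4.0 3.4
   vertex 3.4 2.5 3.9
  endloop
 endfacet
 facet normal -0.653 0.457 0.603
  outer loop
   vertex 2.5 2.6 3.7
   vertex 1.5 4.6 1.1
   vertex 1.1 0.6 3.7
  endloop
 endfacet
 facet normal -0.562 0.537 0.629
  outer loop
   vertex 2.5 2.6 3.7
   vertex 3.5 4.0 3.4
   vertex 1.5 4.6 1.1
  endloop
 endfacet
 facet normal -0.200 0.140 0.970
  outer loop
   vertex 2.5 2.6 3.7
   vertex 1.1 0.6 3.7
   vertex 3.4 2.5 3.9
  endloop
 endfacet
 facet normal -0.171 0.322 0.931
  outer loop
   vertex 2.5 2.6 3.7
   vertex 3.4 2.5 3.9
   vertex 3.5 4.0 3.4
  endloop
 endfacet
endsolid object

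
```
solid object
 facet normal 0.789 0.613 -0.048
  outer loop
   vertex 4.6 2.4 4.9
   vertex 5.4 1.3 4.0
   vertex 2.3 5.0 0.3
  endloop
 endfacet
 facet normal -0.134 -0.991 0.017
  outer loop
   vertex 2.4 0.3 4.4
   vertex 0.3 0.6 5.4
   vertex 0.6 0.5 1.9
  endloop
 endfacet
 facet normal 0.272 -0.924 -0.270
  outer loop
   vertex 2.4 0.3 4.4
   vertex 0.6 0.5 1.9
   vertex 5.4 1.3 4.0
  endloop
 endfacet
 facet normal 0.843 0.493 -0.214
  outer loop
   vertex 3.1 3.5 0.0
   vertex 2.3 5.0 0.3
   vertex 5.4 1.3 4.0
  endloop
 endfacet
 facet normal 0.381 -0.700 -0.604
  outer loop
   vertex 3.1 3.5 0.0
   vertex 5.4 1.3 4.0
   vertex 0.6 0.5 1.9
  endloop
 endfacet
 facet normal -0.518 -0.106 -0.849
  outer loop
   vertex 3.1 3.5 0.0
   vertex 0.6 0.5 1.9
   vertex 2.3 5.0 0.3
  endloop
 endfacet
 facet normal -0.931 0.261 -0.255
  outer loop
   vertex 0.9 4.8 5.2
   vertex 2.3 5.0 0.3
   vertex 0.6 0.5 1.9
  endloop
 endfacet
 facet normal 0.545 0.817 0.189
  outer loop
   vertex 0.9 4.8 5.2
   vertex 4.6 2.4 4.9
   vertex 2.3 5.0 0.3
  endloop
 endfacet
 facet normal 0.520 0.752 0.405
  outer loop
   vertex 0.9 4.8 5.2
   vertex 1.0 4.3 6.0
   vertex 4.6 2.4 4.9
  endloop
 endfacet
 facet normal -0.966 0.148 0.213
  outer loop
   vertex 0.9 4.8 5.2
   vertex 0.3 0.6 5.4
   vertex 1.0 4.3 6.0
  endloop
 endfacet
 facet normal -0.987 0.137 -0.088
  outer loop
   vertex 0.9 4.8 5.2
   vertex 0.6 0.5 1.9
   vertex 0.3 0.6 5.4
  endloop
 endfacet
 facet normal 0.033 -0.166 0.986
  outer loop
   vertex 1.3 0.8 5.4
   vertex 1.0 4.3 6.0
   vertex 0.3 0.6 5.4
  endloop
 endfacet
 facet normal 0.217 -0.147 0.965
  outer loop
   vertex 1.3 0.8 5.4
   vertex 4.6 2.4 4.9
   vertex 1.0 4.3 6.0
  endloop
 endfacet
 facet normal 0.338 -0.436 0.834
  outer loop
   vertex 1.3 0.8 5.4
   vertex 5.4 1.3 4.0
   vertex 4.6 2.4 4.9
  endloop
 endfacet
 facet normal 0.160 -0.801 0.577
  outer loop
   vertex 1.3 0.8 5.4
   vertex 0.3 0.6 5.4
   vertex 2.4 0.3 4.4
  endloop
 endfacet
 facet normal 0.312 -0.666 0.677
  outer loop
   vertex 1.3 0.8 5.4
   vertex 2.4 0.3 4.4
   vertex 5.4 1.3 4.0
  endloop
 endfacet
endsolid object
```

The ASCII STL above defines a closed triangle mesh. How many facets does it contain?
16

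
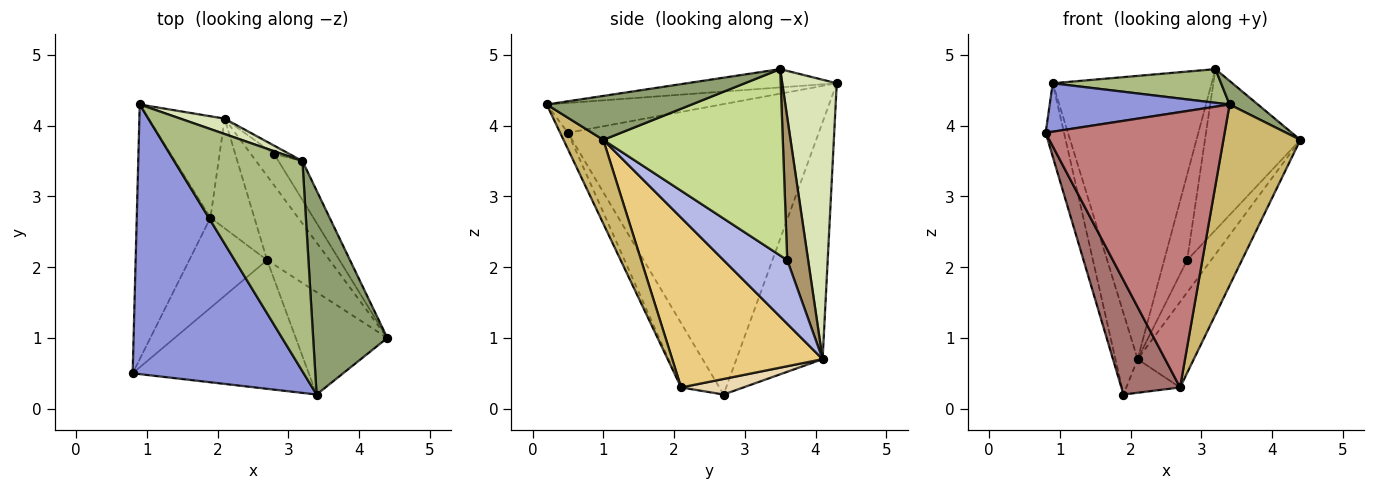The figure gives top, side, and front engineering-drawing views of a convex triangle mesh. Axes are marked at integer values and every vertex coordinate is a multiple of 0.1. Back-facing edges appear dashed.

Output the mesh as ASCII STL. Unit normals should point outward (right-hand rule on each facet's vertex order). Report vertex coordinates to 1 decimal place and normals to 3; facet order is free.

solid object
 facet normal -0.967 0.071 -0.245
  outer loop
   vertex 1.9 2.7 0.2
   vertex 0.8 0.5 3.9
   vertex 0.9 4.3 4.6
  endloop
 endfacet
 facet normal -0.925 0.238 -0.297
  outer loop
   vertex 2.1 4.1 0.7
   vertex 1.9 2.7 0.2
   vertex 0.9 4.3 4.6
  endloop
 endfacet
 facet normal -0.169 -0.174 0.970
  outer loop
   vertex 3.4 0.2 4.3
   vertex 0.9 4.3 4.6
   vertex 0.8 0.5 3.9
  endloop
 endfacet
 facet normal 0.886 0.333 -0.324
  outer loop
   vertex 2.8 3.6 2.1
   vertex 4.4 1.0 3.8
   vertex 2.1 4.1 0.7
  endloop
 endfacet
 facet normal 0.507 -0.099 0.856
  outer loop
   vertex 3.2 3.5 4.8
   vertex 3.4 0.2 4.3
   vertex 4.4 1.0 3.8
  endloop
 endfacet
 facet normal -0.139 -0.157 0.978
  outer loop
   vertex 3.2 3.5 4.8
   vertex 0.9 4.3 4.6
   vertex 3.4 0.2 4.3
  endloop
 endfacet
 facet normal 0.877 0.466 -0.113
  outer loop
   vertex 3.2 3.5 4.8
   vertex 4.4 1.0 3.8
   vertex 2.8 3.6 2.1
  endloop
 endfacet
 facet normal 0.324 0.945 0.051
  outer loop
   vertex 3.2 3.5 4.8
   vertex 2.1 4.1 0.7
   vertex 0.9 4.3 4.6
  endloop
 endfacet
 facet normal 0.671 0.738 -0.072
  outer loop
   vertex 3.2 3.5 4.8
   vertex 2.8 3.6 2.1
   vertex 2.1 4.1 0.7
  endloop
 endfacet
 facet normal 0.411 -0.794 -0.449
  outer loop
   vertex 2.7 2.1 0.3
   vertex 4.4 1.0 3.8
   vertex 3.4 0.2 4.3
  endloop
 endfacet
 facet normal 0.886 0.331 -0.326
  outer loop
   vertex 2.7 2.1 0.3
   vertex 2.1 4.1 0.7
   vertex 4.4 1.0 3.8
  endloop
 endfacet
 facet normal 0.321 0.277 -0.905
  outer loop
   vertex 2.7 2.1 0.3
   vertex 1.9 2.7 0.2
   vertex 2.1 4.1 0.7
  endloop
 endfacet
 facet normal -0.455 -0.699 -0.551
  outer loop
   vertex 2.7 2.1 0.3
   vertex 0.8 0.5 3.9
   vertex 1.9 2.7 0.2
  endloop
 endfacet
 facet normal -0.039 -0.905 -0.423
  outer loop
   vertex 2.7 2.1 0.3
   vertex 3.4 0.2 4.3
   vertex 0.8 0.5 3.9
  endloop
 endfacet
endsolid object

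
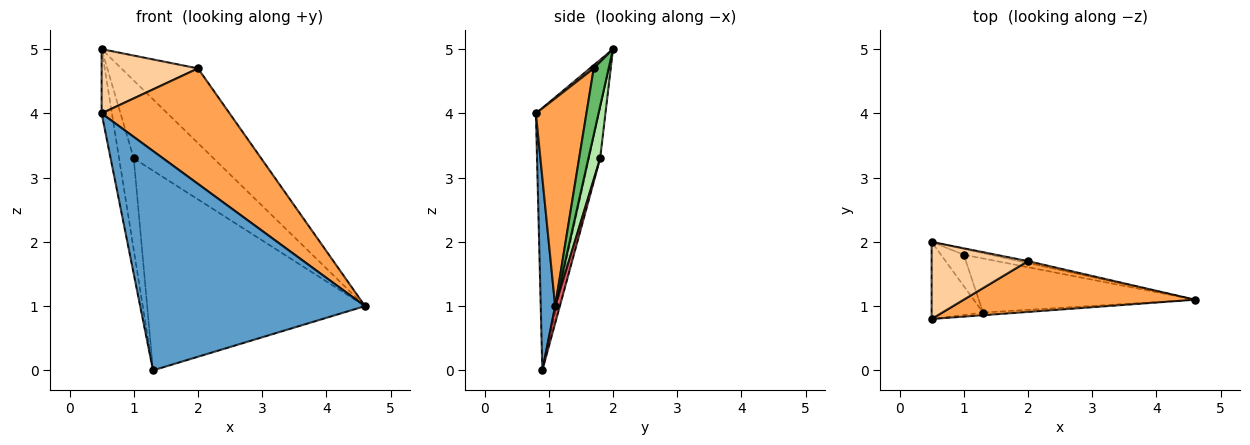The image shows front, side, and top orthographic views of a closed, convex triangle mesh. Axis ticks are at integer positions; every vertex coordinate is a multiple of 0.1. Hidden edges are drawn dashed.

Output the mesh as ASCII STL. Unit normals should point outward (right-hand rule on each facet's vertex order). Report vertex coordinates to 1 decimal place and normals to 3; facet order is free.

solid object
 facet normal 0.064 -0.998 -0.012
  outer loop
   vertex 1.3 0.9 0.0
   vertex 4.6 1.1 1.0
   vertex 0.5 0.8 4.0
  endloop
 endfacet
 facet normal -0.969 0.158 -0.190
  outer loop
   vertex 1.3 0.9 0.0
   vertex 0.5 0.8 4.0
   vertex 0.5 2.0 5.0
  endloop
 endfacet
 facet normal 0.340 -0.861 0.378
  outer loop
   vertex 2.0 1.7 4.7
   vertex 0.5 0.8 4.0
   vertex 4.6 1.1 1.0
  endloop
 endfacet
 facet normal 0.026 -0.640 0.768
  outer loop
   vertex 2.0 1.7 4.7
   vertex 0.5 2.0 5.0
   vertex 0.5 0.8 4.0
  endloop
 endfacet
 facet normal 0.191 0.981 -0.025
  outer loop
   vertex 2.0 1.7 4.7
   vertex 4.6 1.1 1.0
   vertex 0.5 2.0 5.0
  endloop
 endfacet
 facet normal 0.145 0.987 -0.073
  outer loop
   vertex 1.0 1.8 3.3
   vertex 0.5 2.0 5.0
   vertex 4.6 1.1 1.0
  endloop
 endfacet
 facet normal 0.021 0.965 -0.261
  outer loop
   vertex 1.0 1.8 3.3
   vertex 4.6 1.1 1.0
   vertex 1.3 0.9 0.0
  endloop
 endfacet
 facet normal -0.585 0.767 -0.262
  outer loop
   vertex 1.0 1.8 3.3
   vertex 1.3 0.9 0.0
   vertex 0.5 2.0 5.0
  endloop
 endfacet
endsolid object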